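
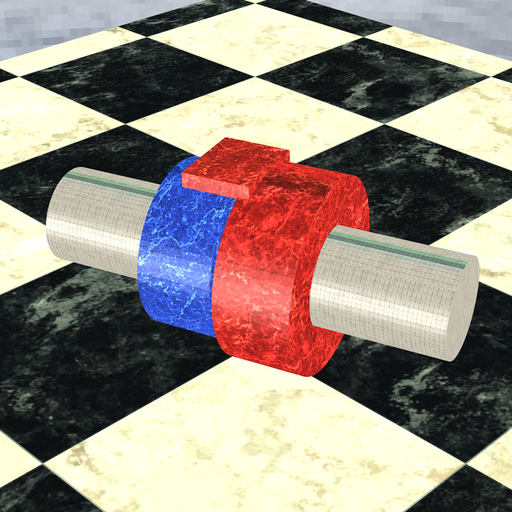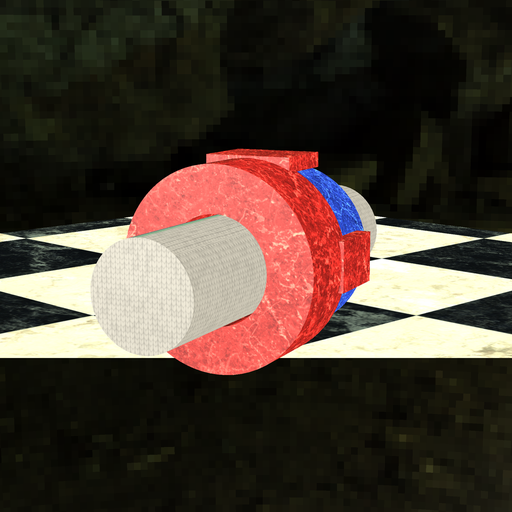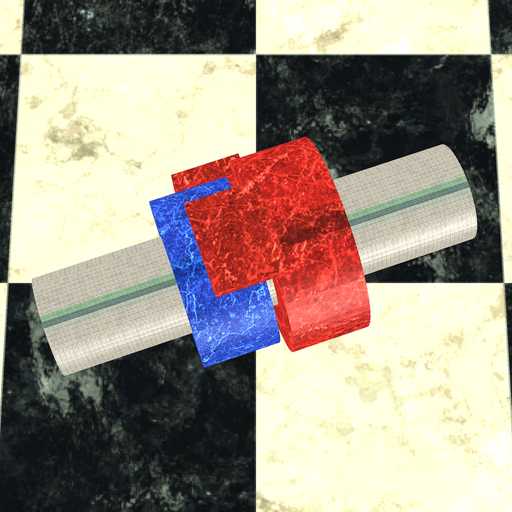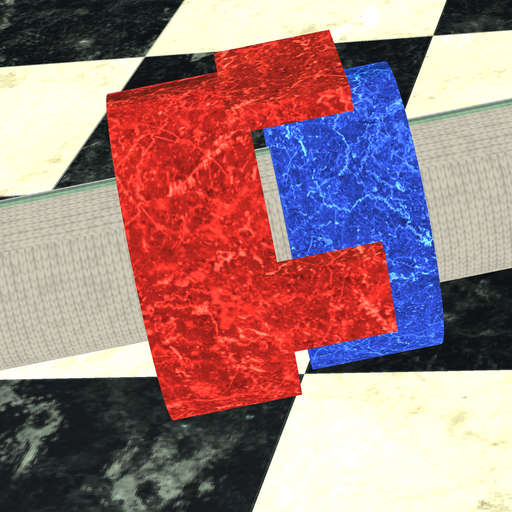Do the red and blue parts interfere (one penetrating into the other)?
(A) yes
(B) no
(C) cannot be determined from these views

(B) no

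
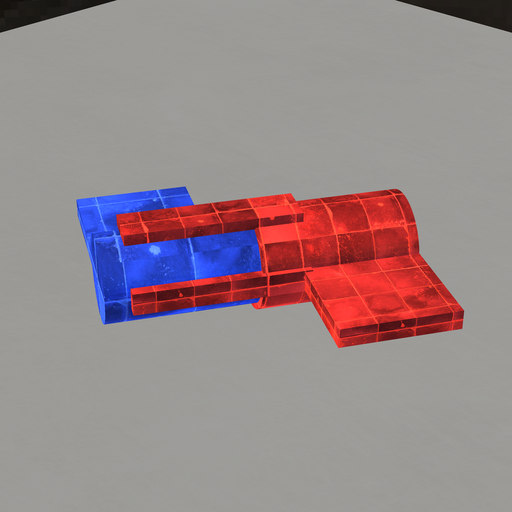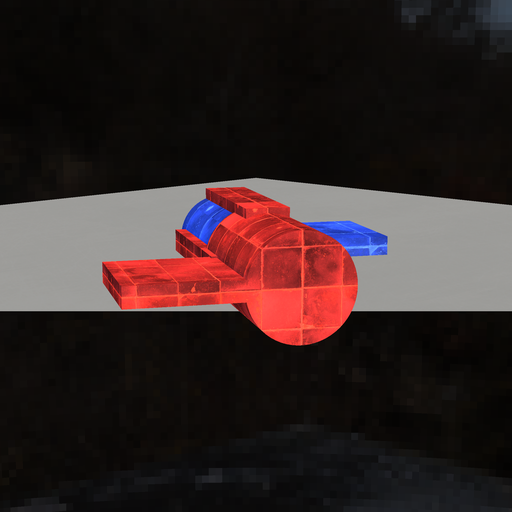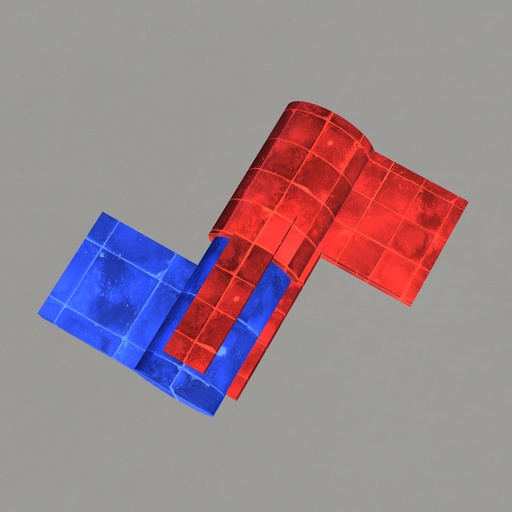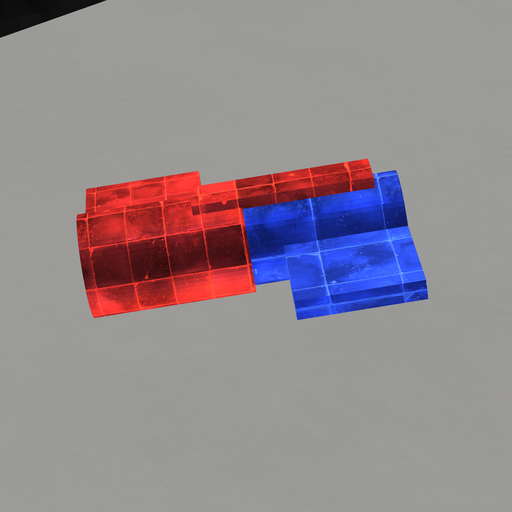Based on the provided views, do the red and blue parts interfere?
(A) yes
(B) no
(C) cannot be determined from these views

(A) yes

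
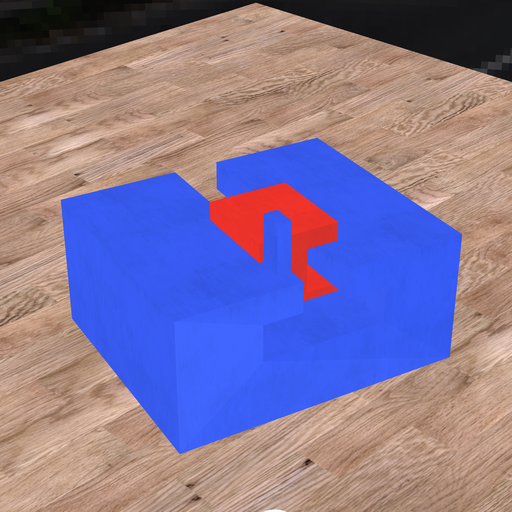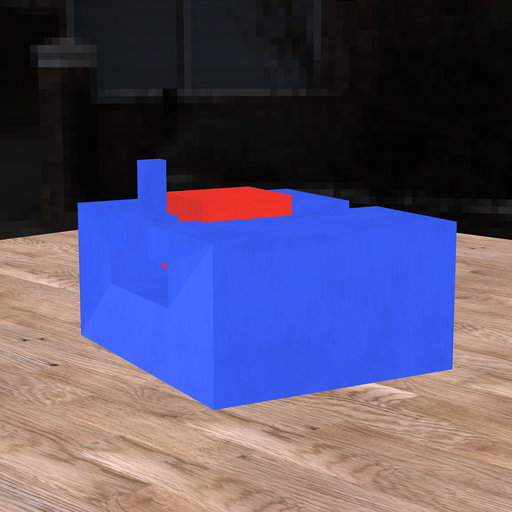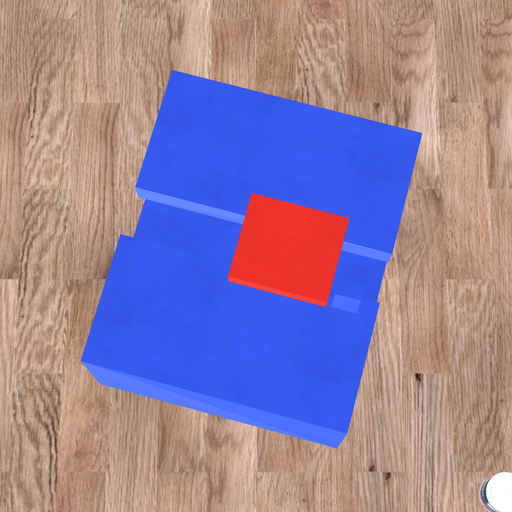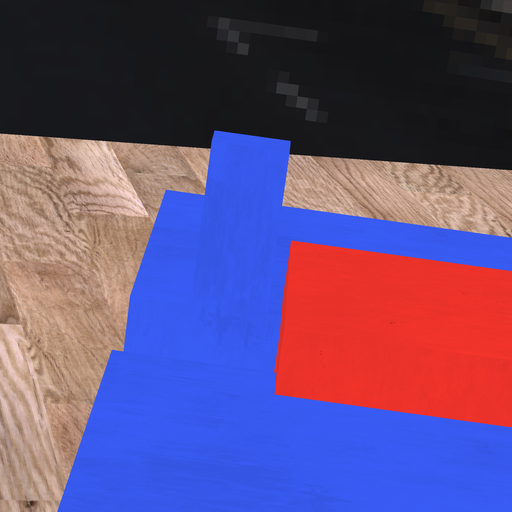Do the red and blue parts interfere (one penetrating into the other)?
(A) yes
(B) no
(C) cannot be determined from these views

(B) no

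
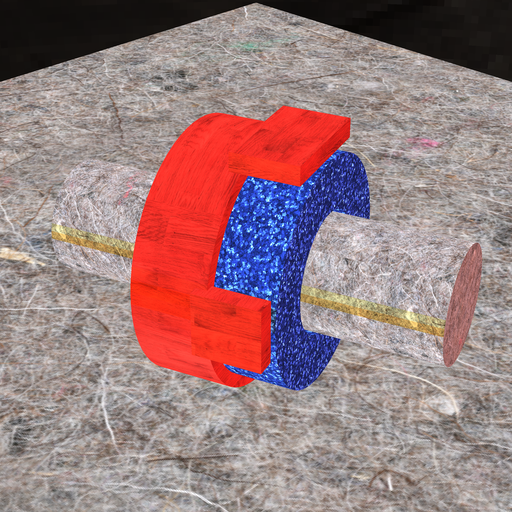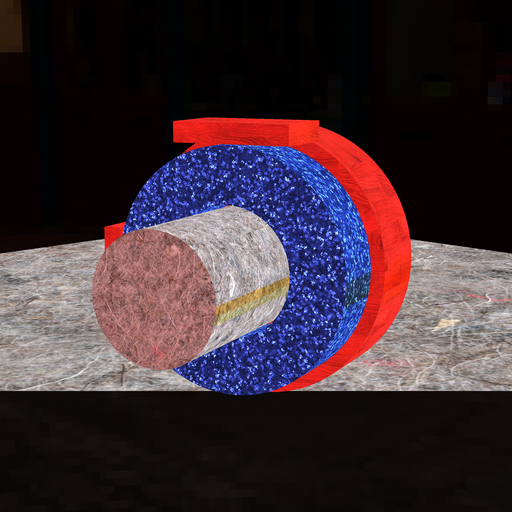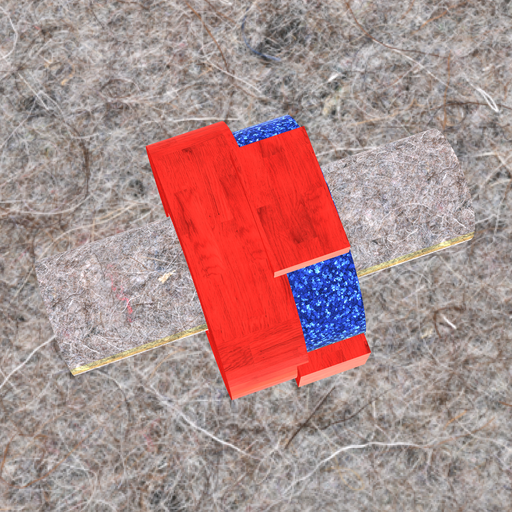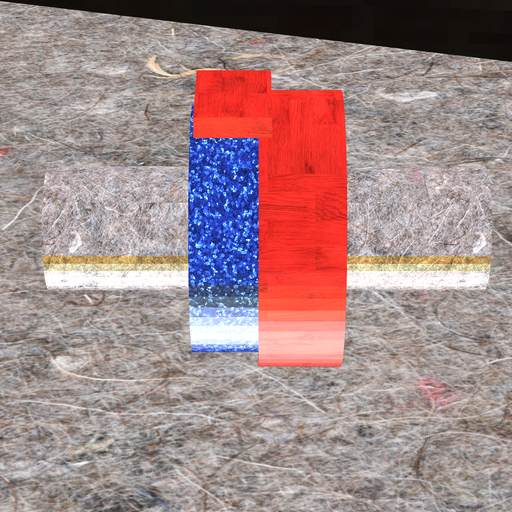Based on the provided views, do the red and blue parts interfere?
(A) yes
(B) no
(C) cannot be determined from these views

(A) yes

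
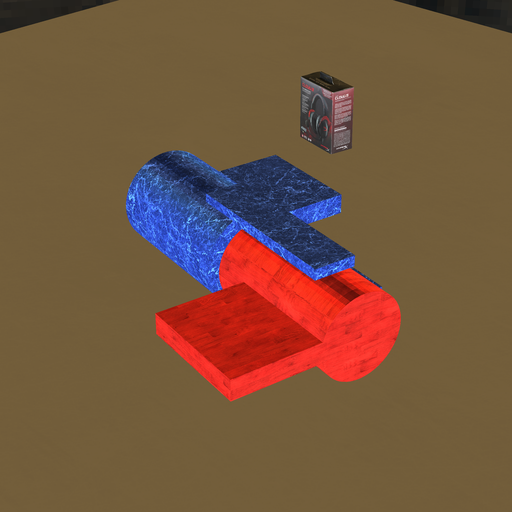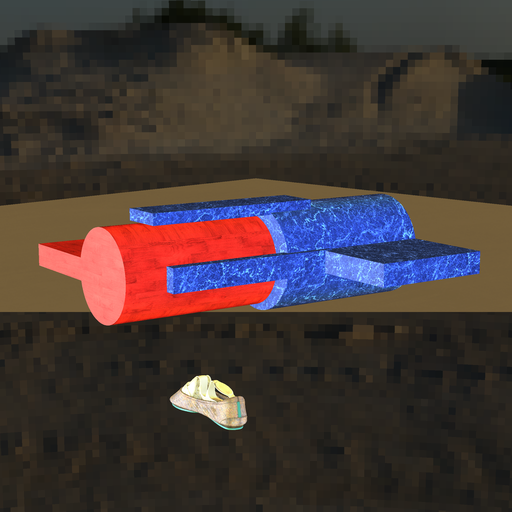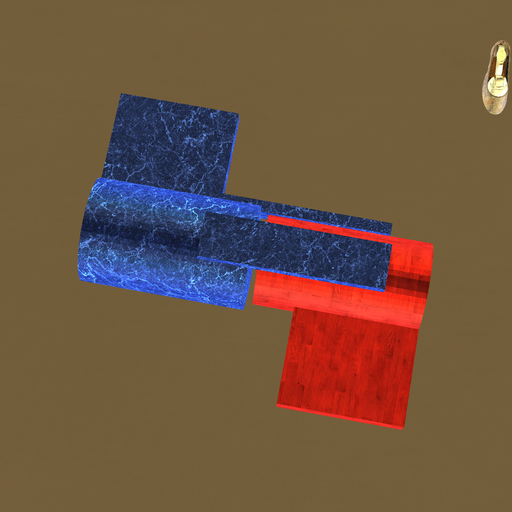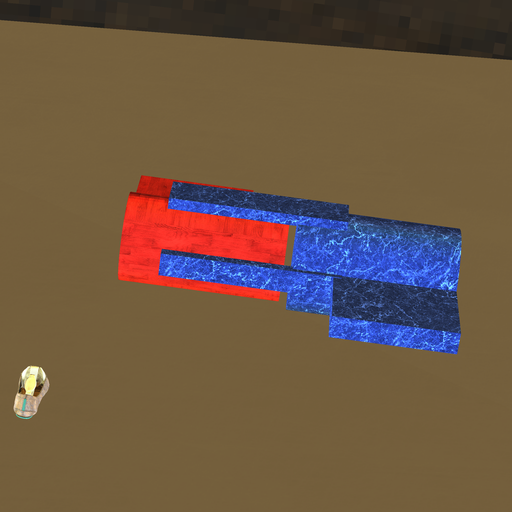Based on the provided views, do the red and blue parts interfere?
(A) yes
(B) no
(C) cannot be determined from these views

(B) no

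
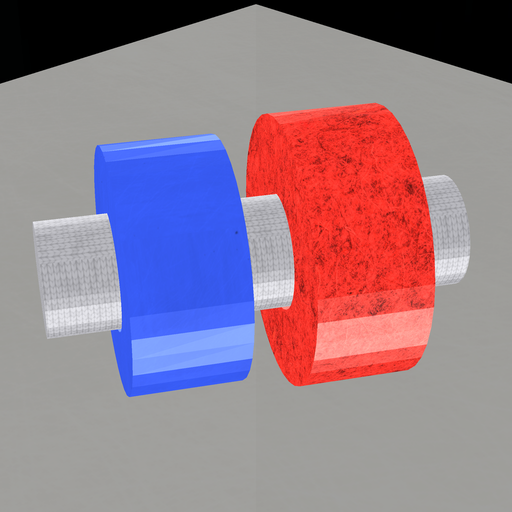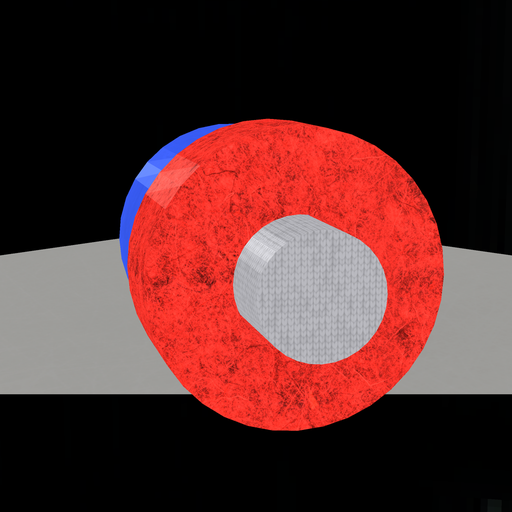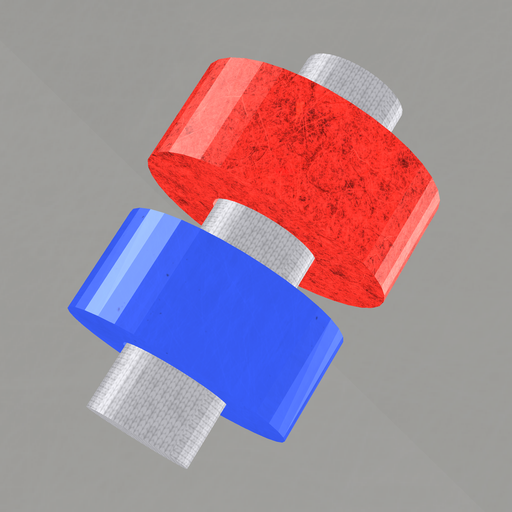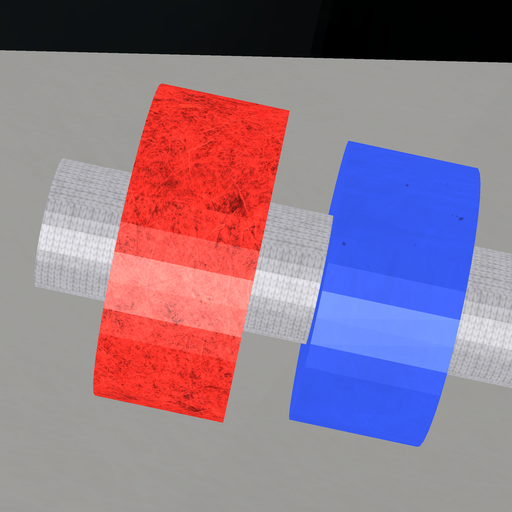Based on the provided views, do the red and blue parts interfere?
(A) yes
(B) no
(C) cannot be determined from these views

(B) no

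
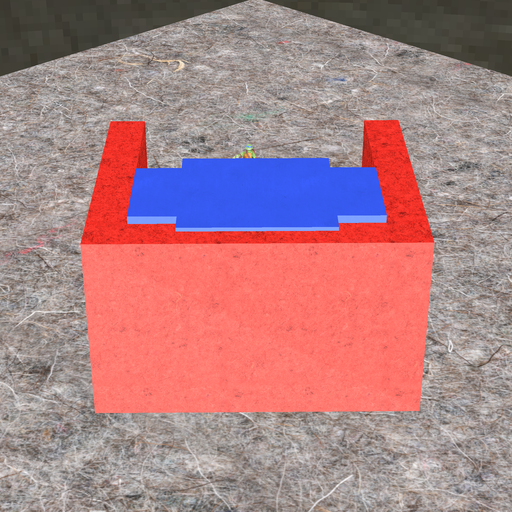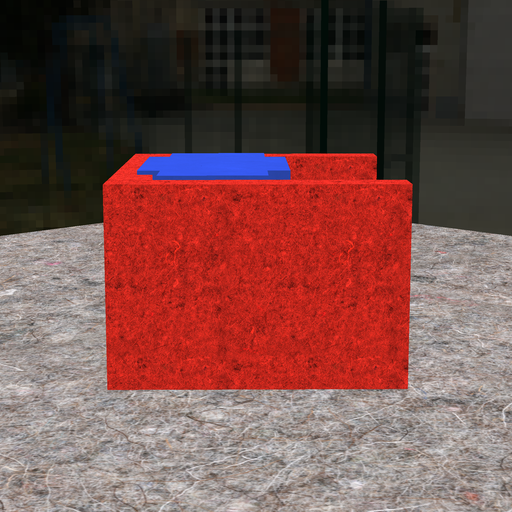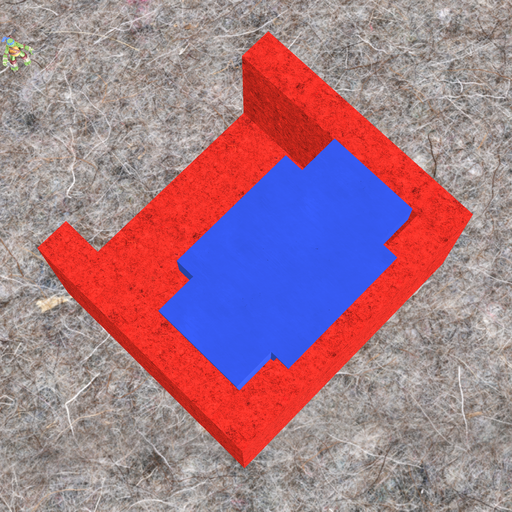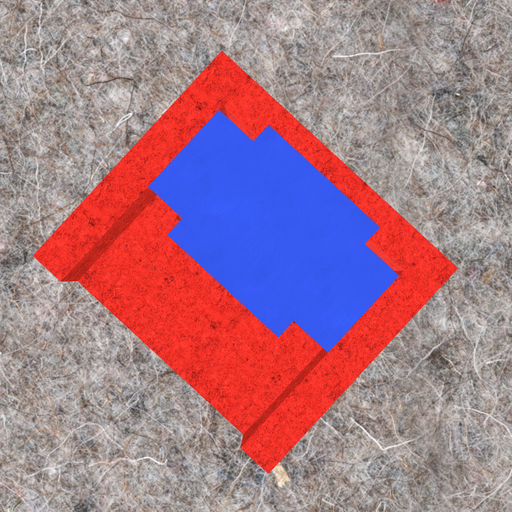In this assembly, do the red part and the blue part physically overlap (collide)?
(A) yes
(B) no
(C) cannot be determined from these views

(A) yes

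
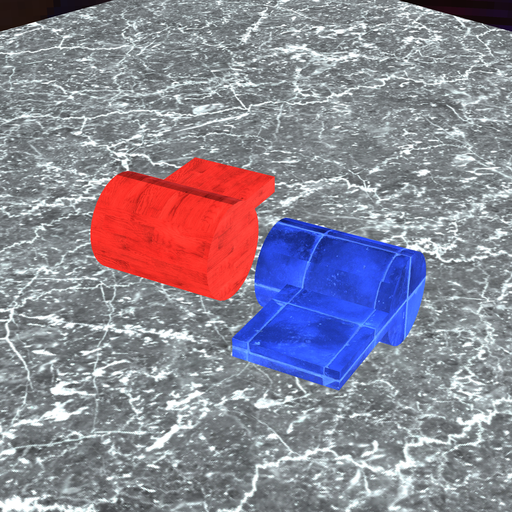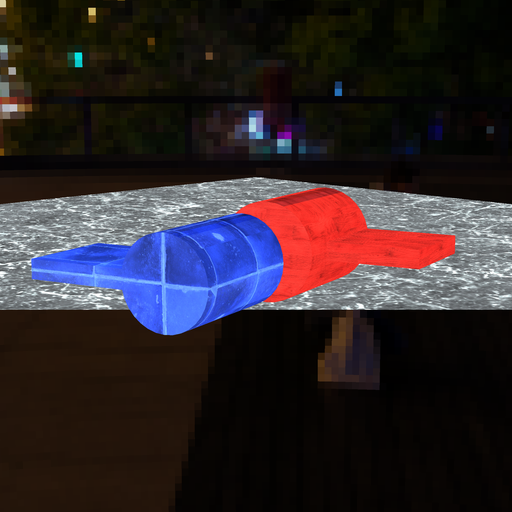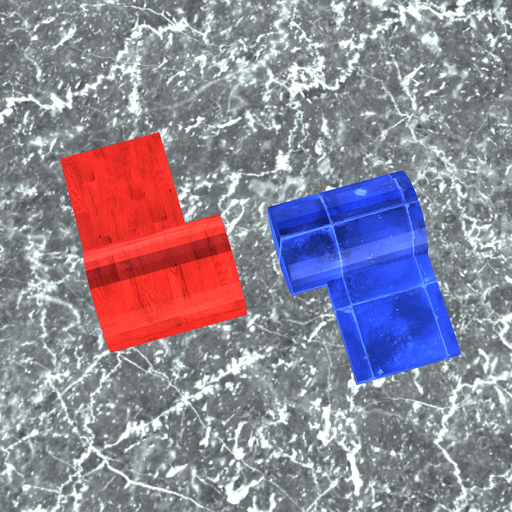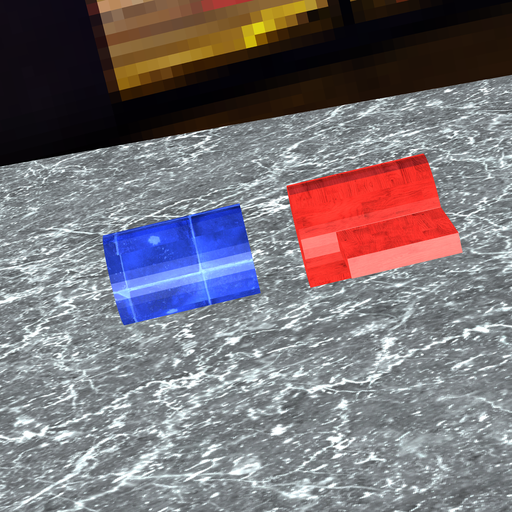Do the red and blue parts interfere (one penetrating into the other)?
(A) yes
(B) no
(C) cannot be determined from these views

(B) no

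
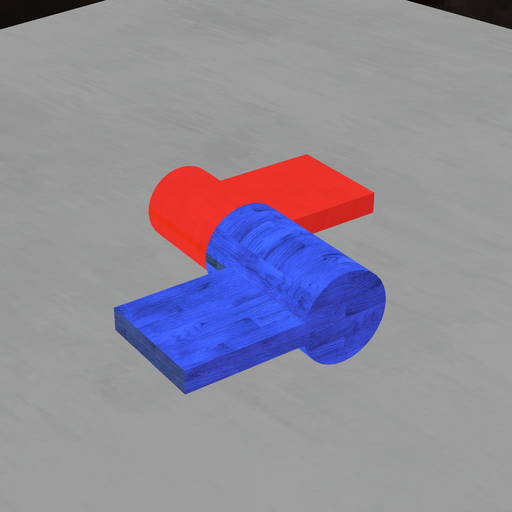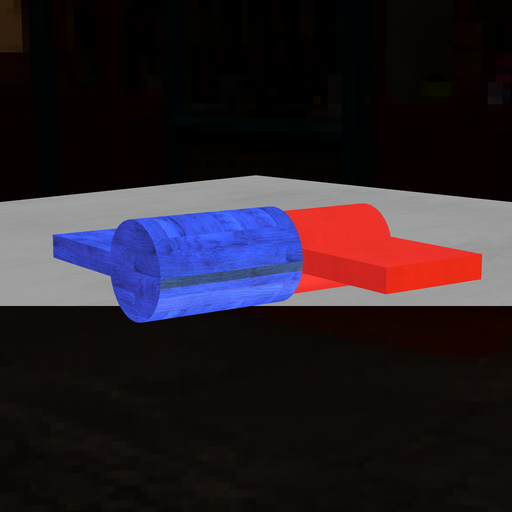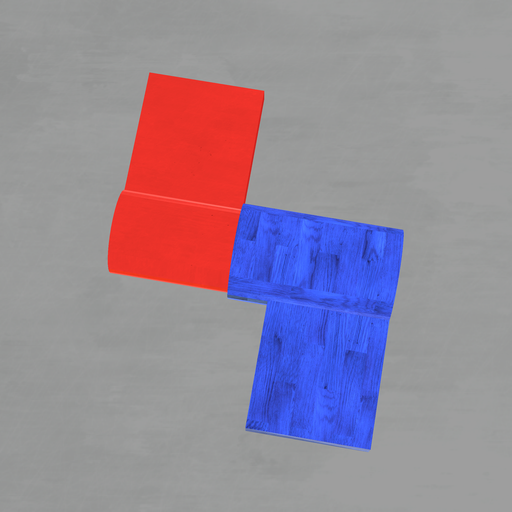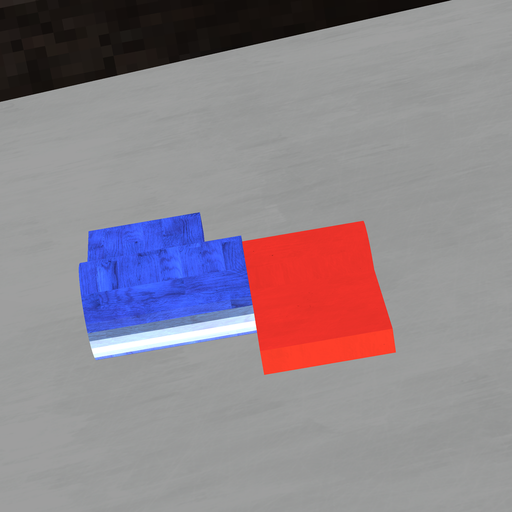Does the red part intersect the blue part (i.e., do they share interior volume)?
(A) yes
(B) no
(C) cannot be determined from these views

(A) yes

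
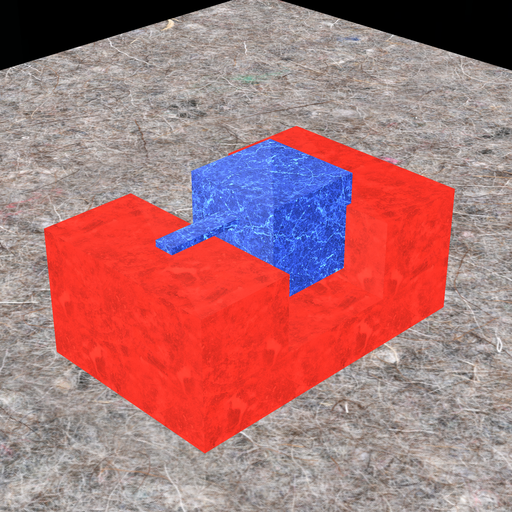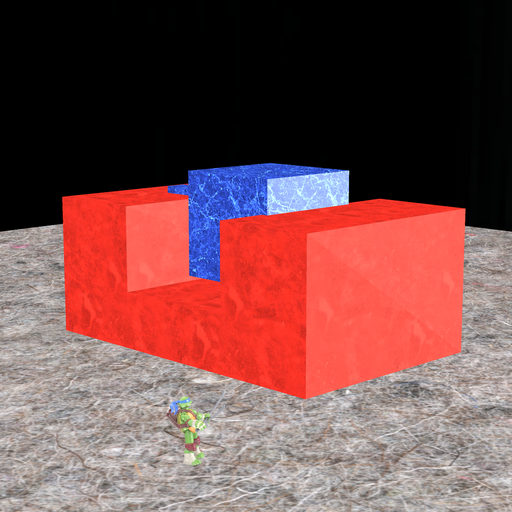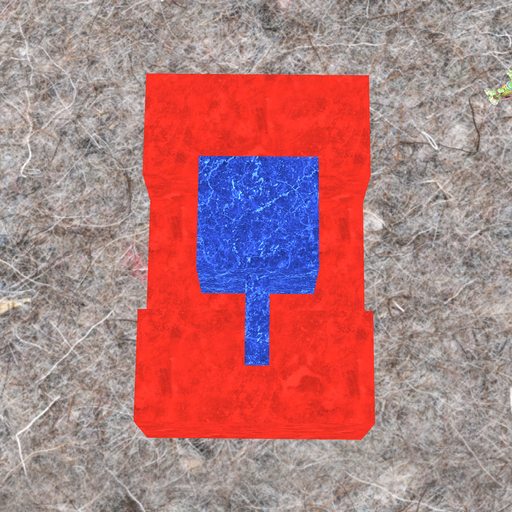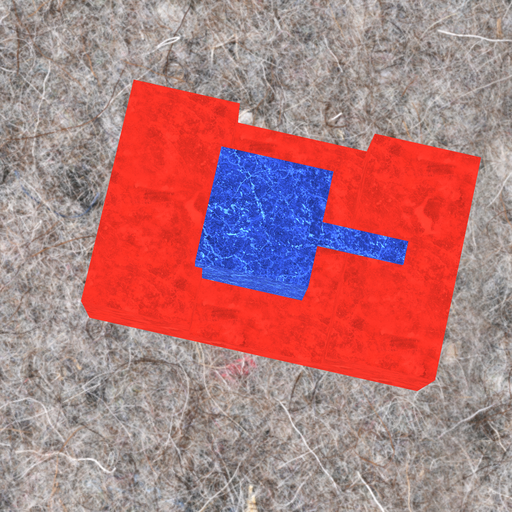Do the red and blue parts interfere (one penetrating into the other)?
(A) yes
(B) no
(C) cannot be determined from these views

(A) yes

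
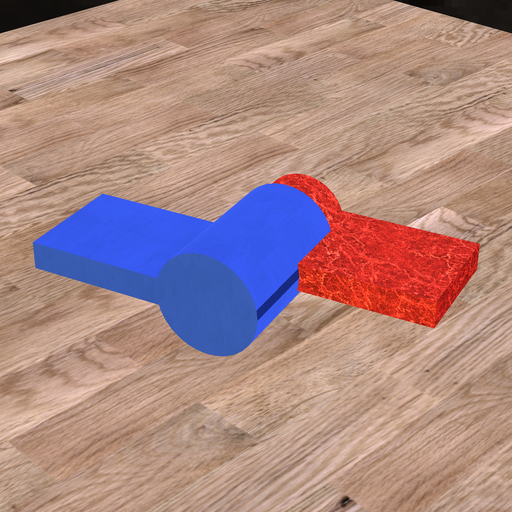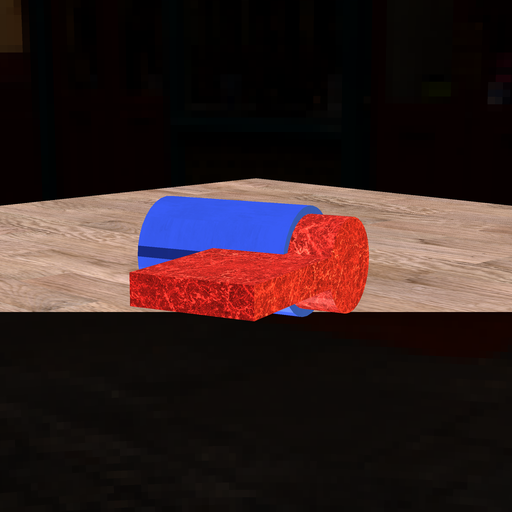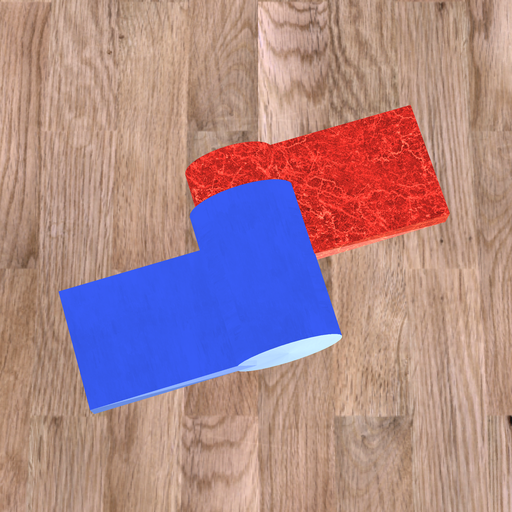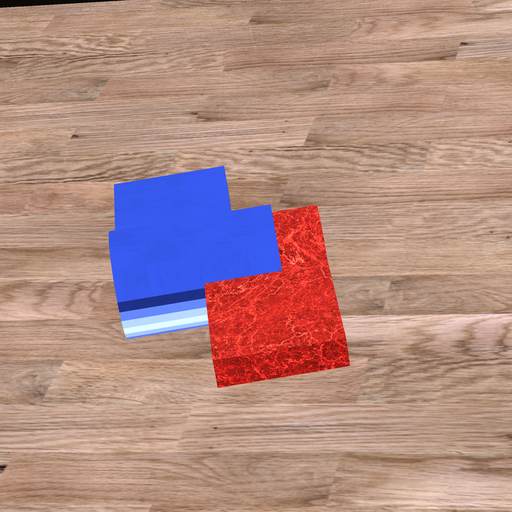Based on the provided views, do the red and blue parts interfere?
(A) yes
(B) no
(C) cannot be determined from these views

(A) yes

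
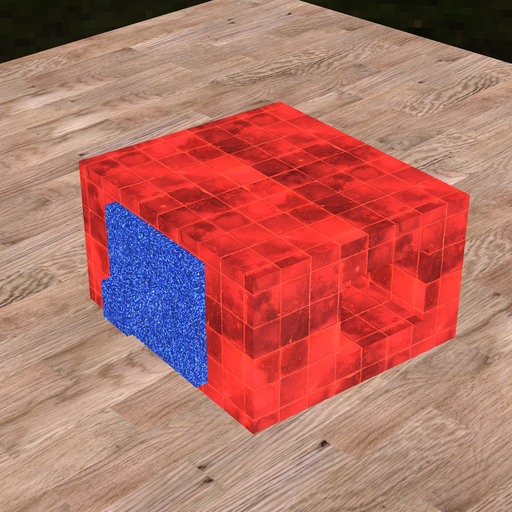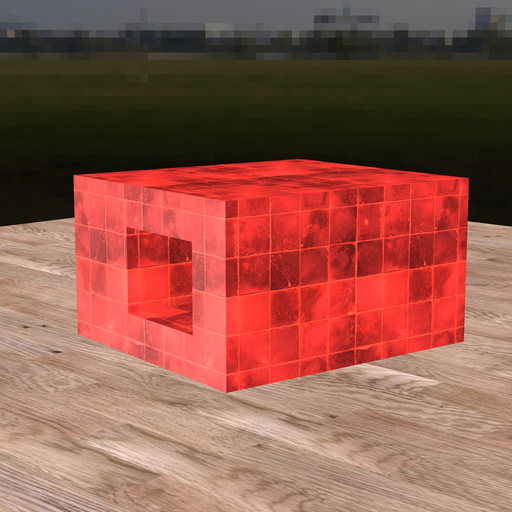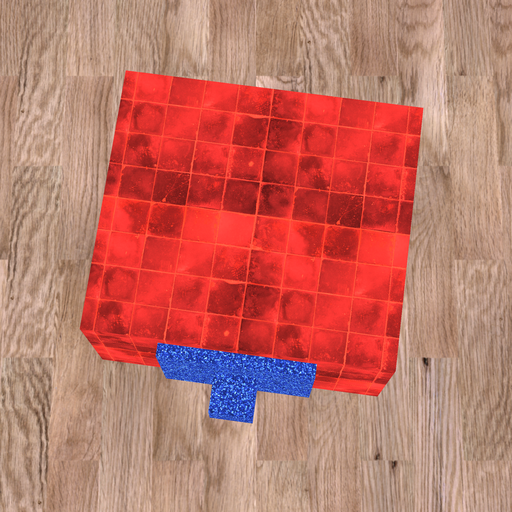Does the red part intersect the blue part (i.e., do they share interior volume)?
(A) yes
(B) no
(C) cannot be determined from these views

(C) cannot be determined from these views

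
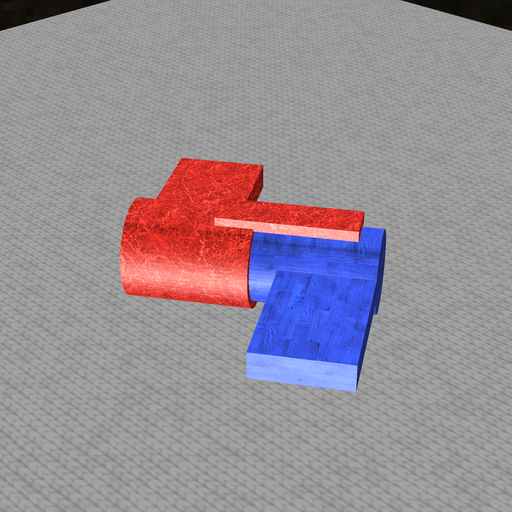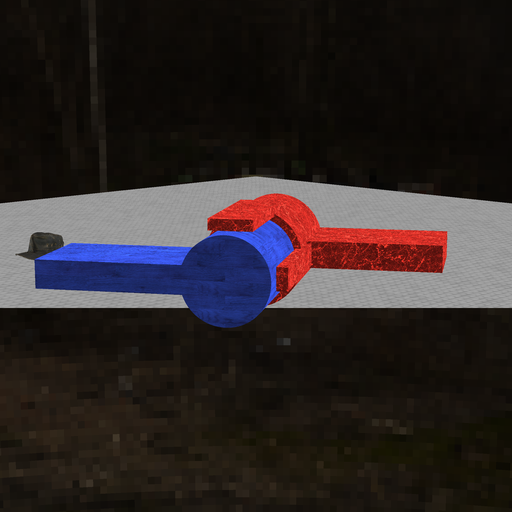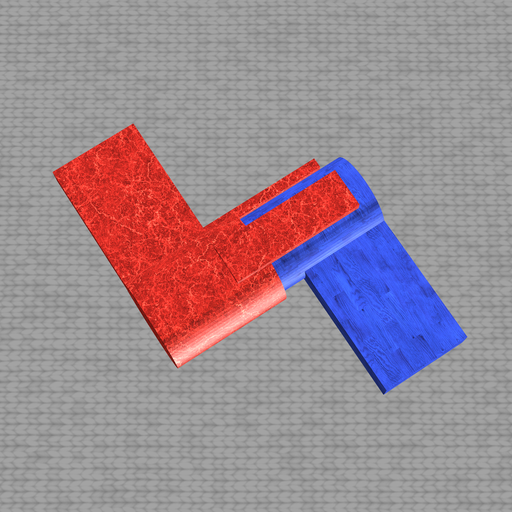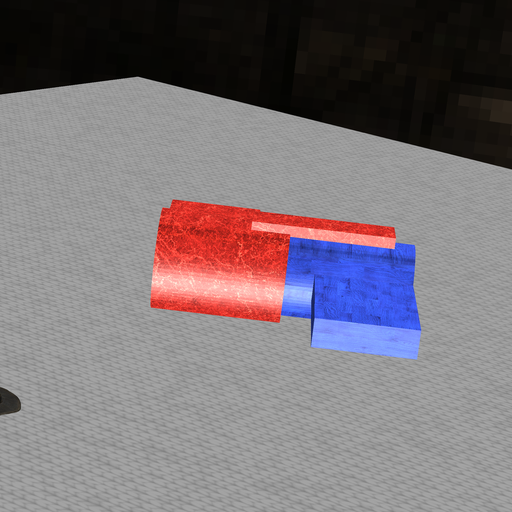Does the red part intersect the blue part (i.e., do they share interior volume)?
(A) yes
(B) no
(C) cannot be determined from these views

(A) yes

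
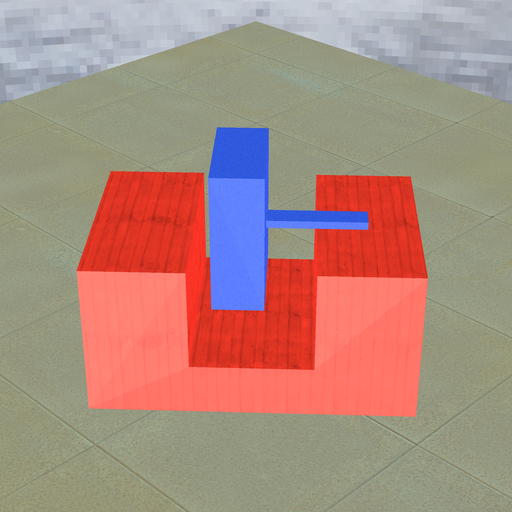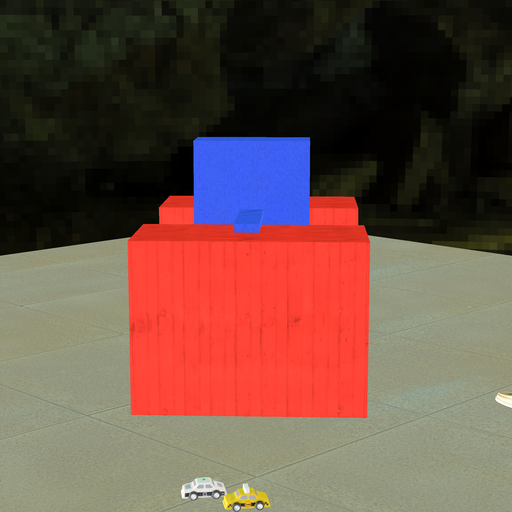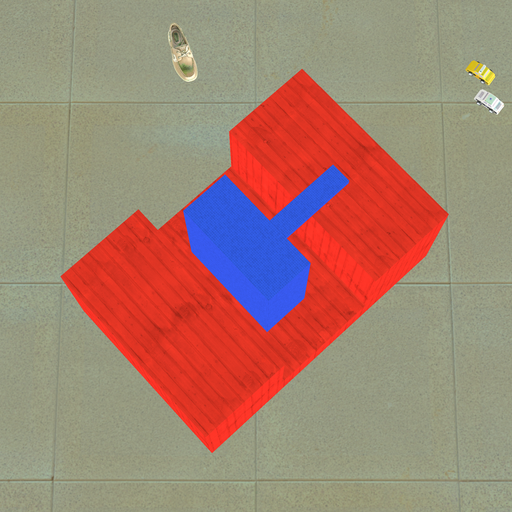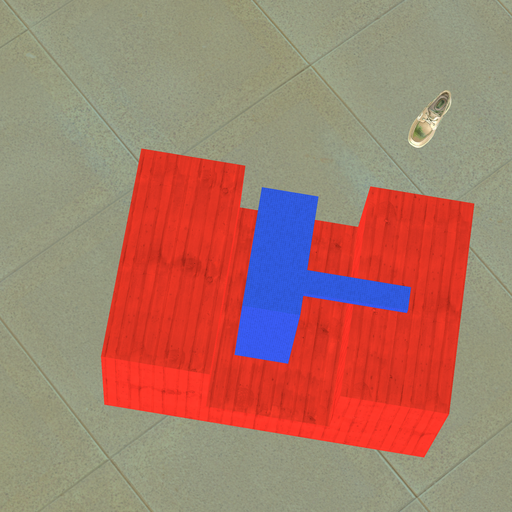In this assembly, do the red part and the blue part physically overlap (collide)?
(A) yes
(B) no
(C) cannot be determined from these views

(B) no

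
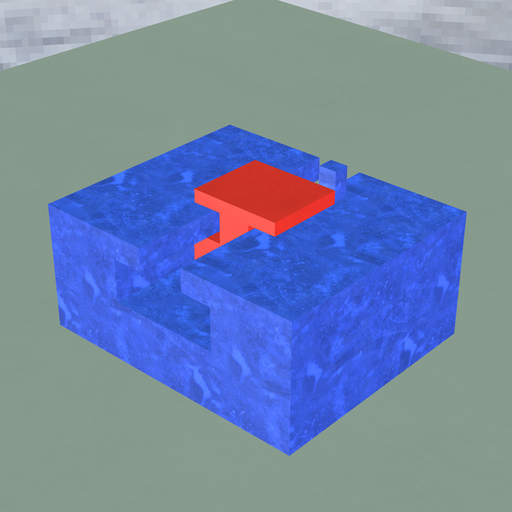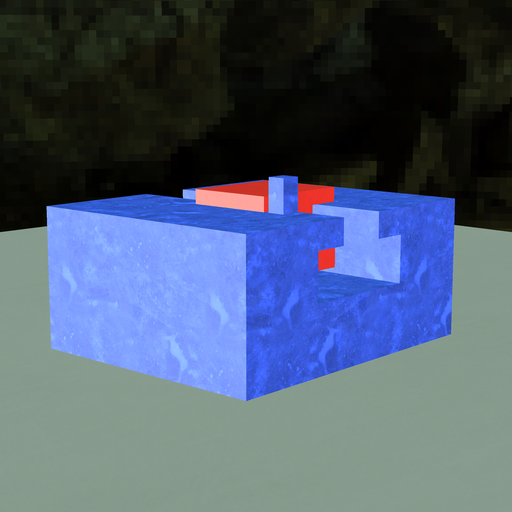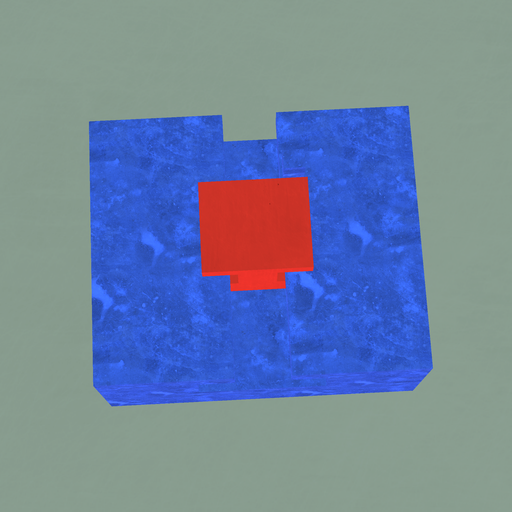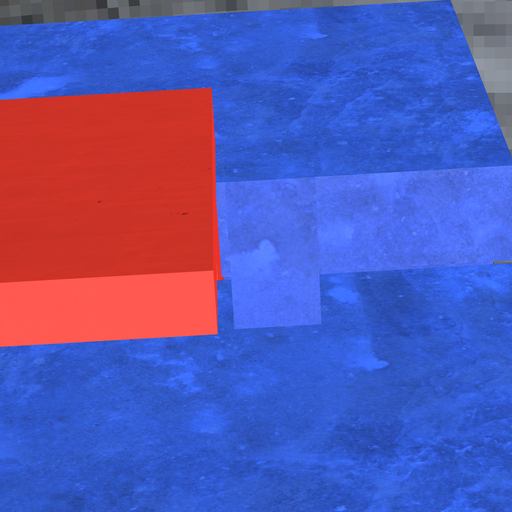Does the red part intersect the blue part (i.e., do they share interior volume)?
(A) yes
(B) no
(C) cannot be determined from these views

(B) no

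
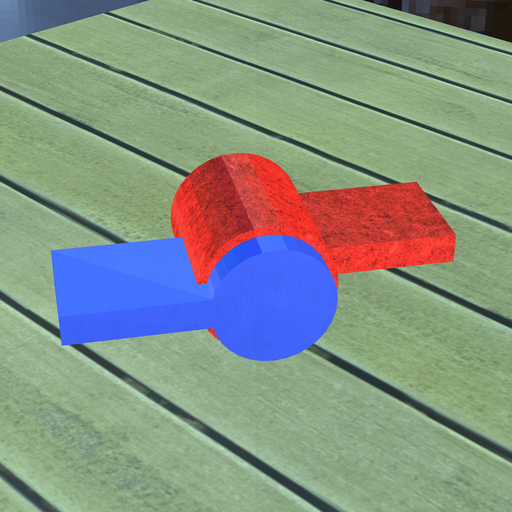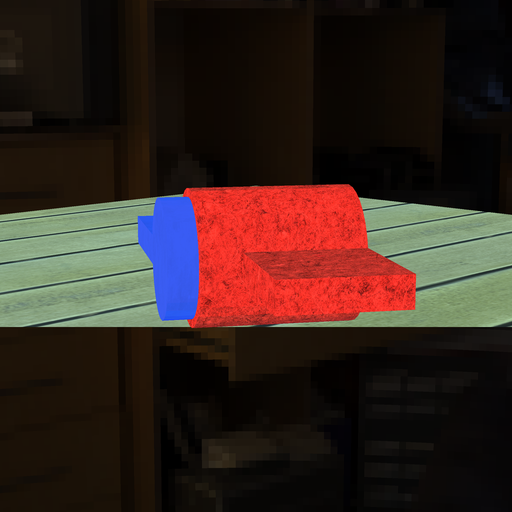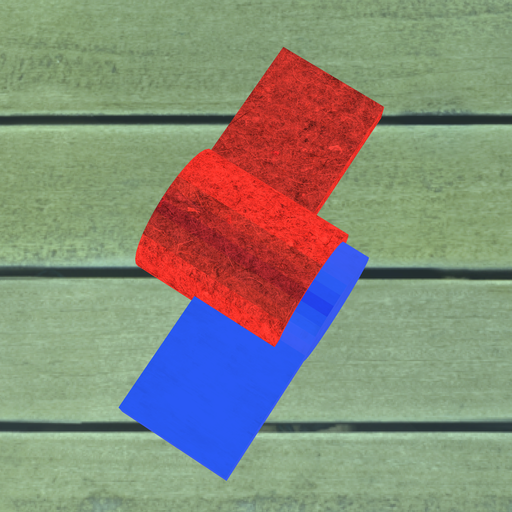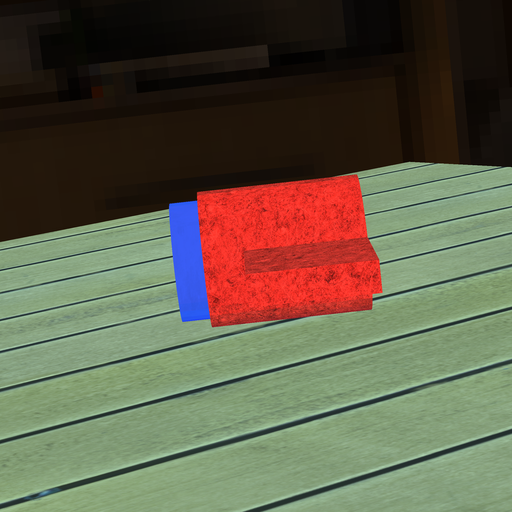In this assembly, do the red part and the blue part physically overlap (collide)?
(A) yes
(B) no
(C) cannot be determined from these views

(A) yes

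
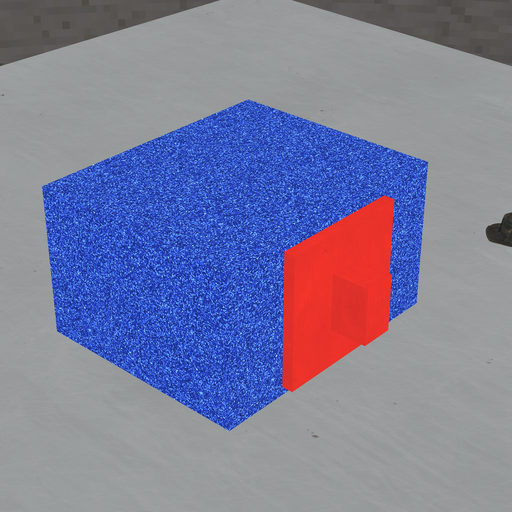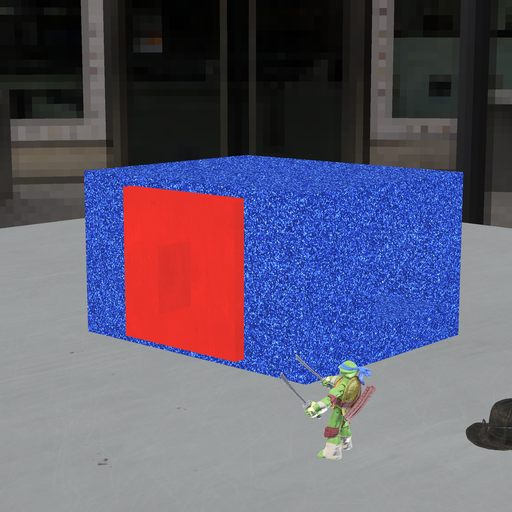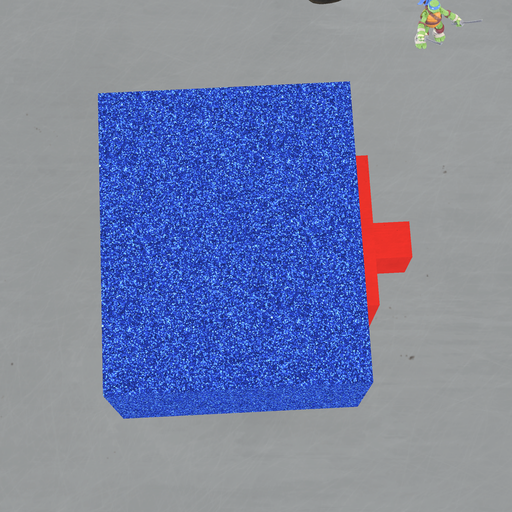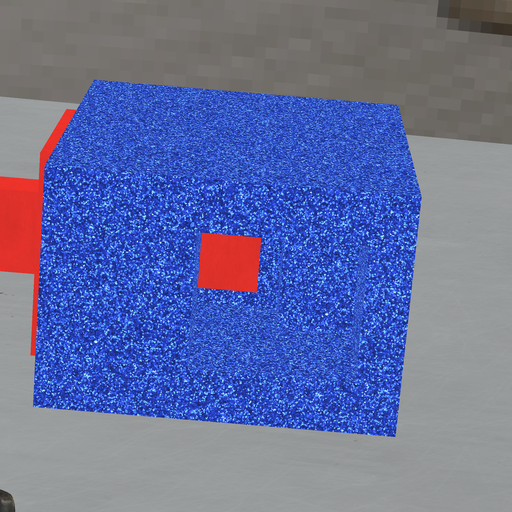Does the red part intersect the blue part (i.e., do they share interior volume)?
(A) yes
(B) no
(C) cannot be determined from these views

(B) no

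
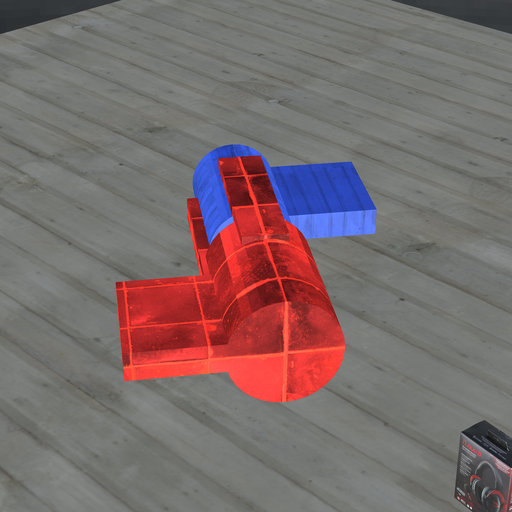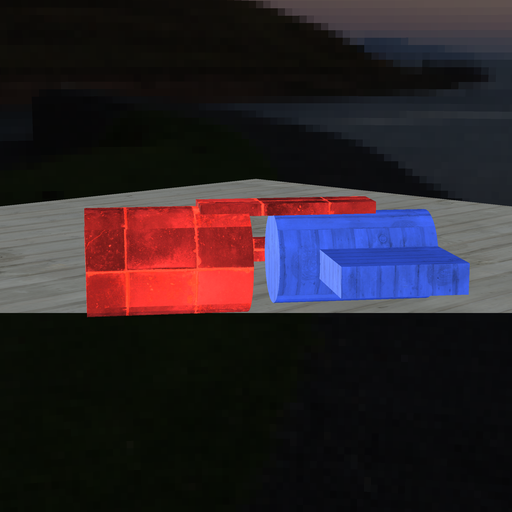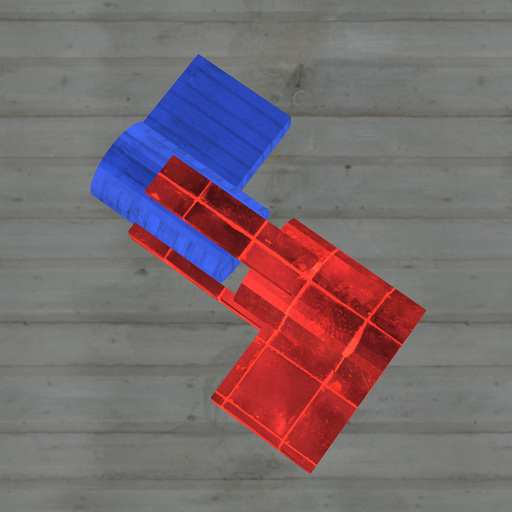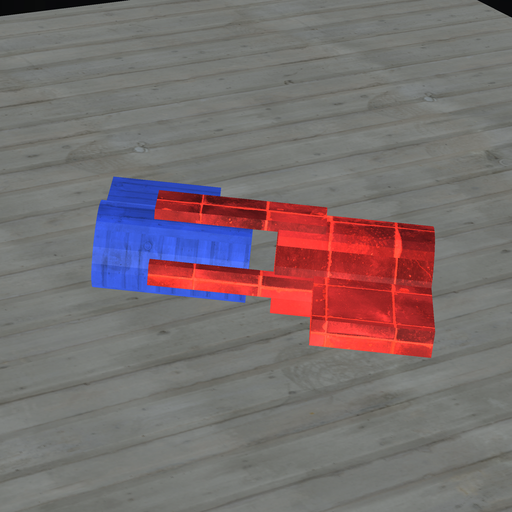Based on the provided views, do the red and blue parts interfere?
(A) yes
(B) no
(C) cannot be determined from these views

(B) no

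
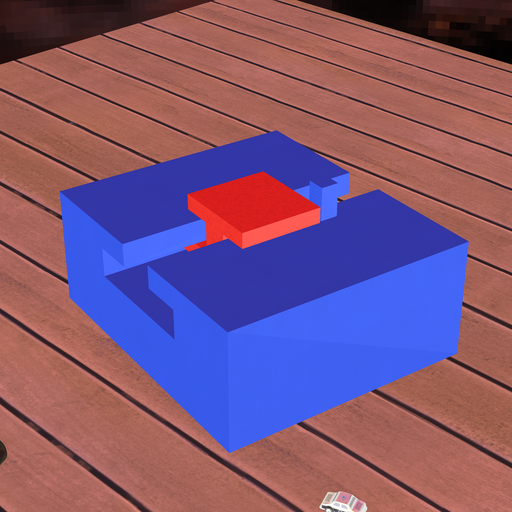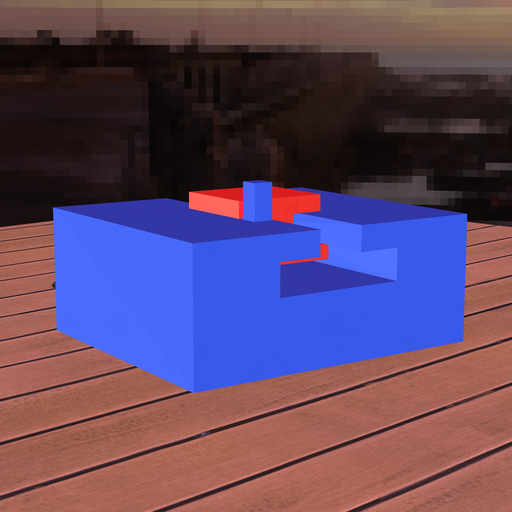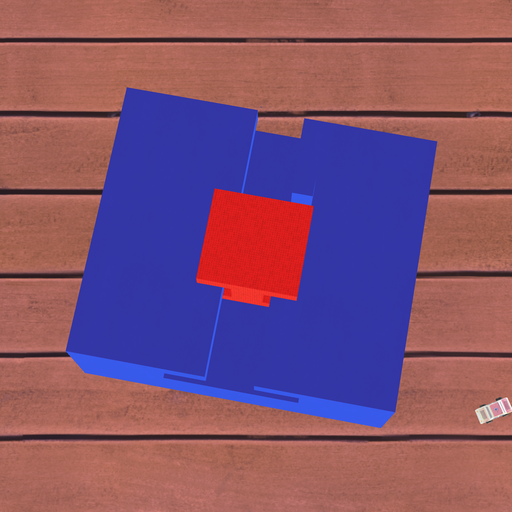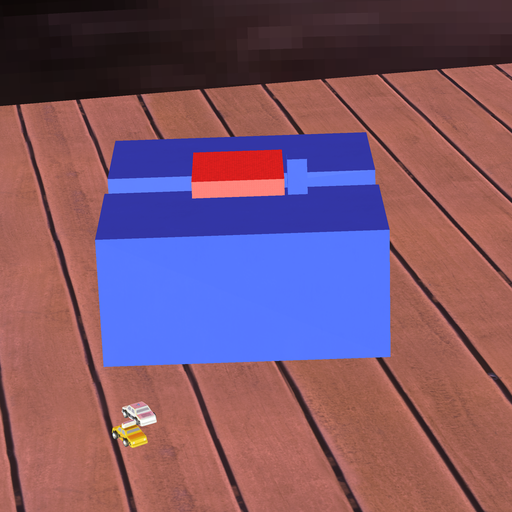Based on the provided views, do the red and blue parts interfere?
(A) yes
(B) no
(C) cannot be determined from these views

(B) no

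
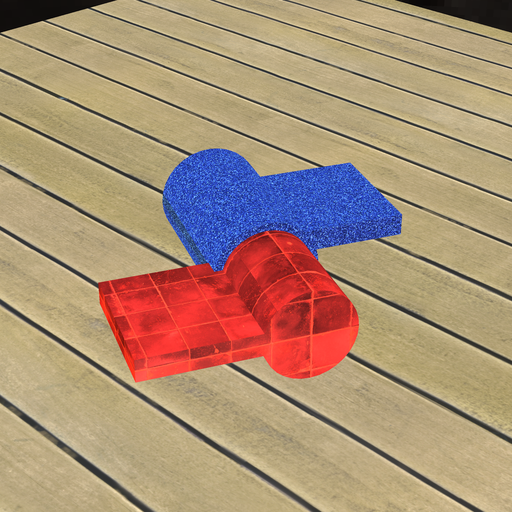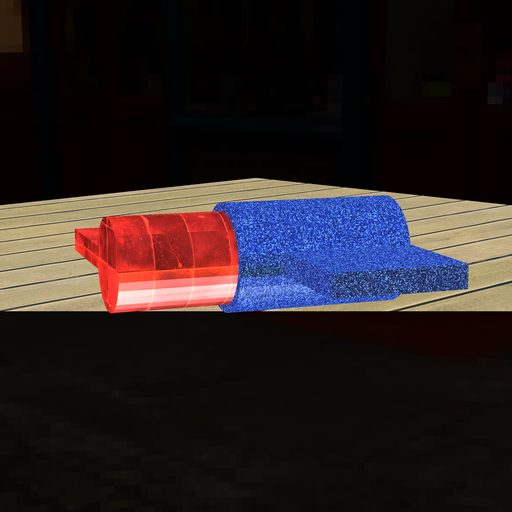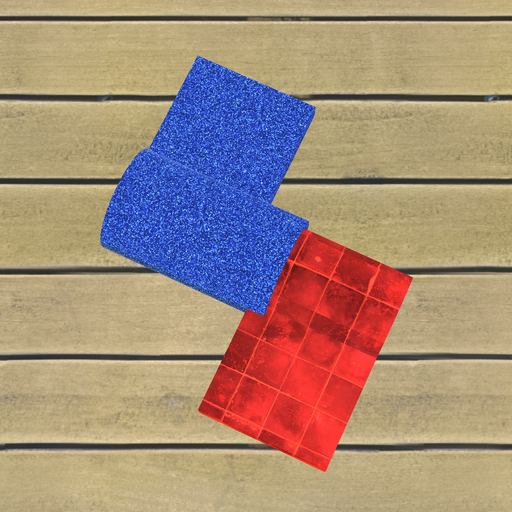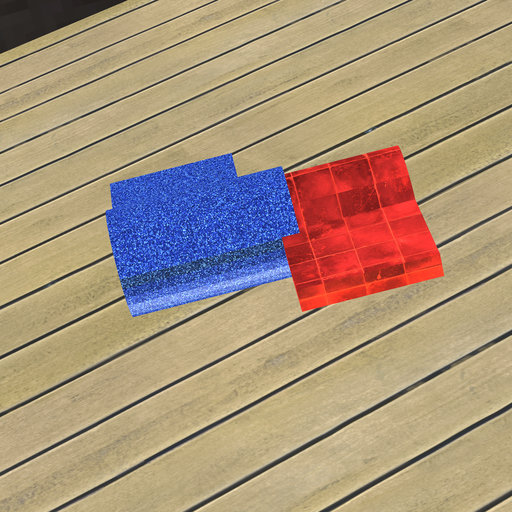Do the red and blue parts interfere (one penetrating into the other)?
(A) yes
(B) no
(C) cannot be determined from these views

(A) yes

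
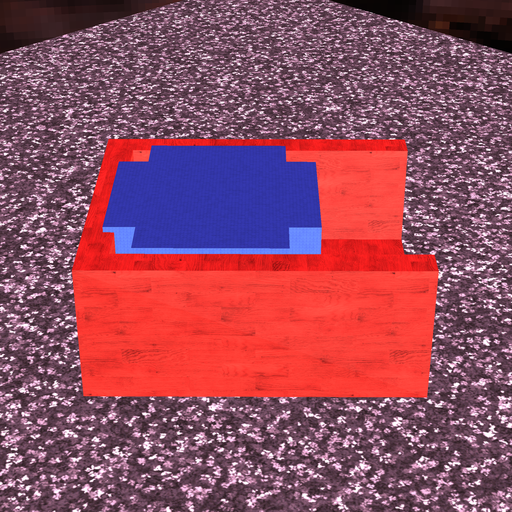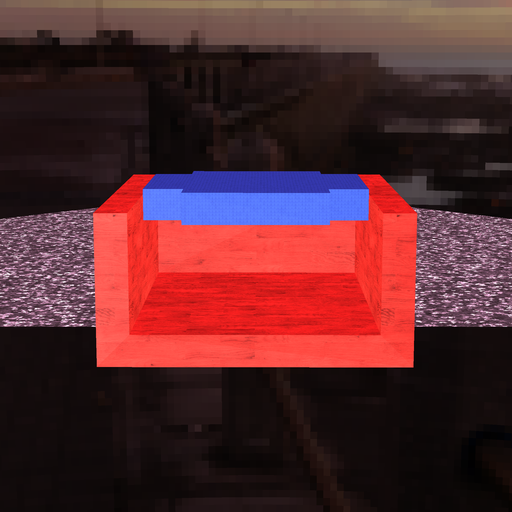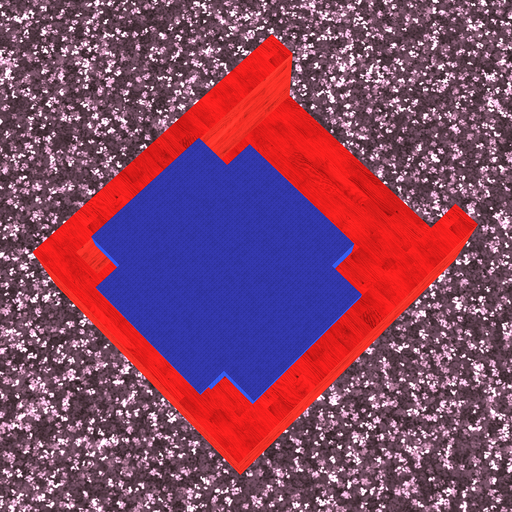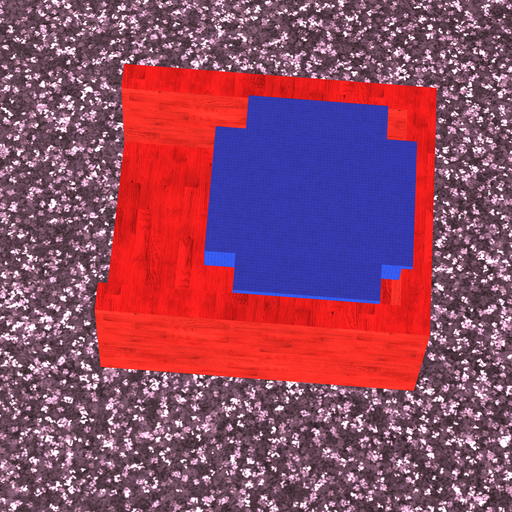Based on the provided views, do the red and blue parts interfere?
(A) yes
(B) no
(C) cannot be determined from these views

(A) yes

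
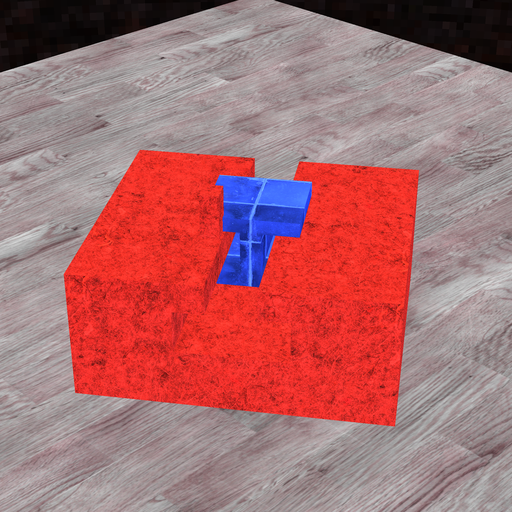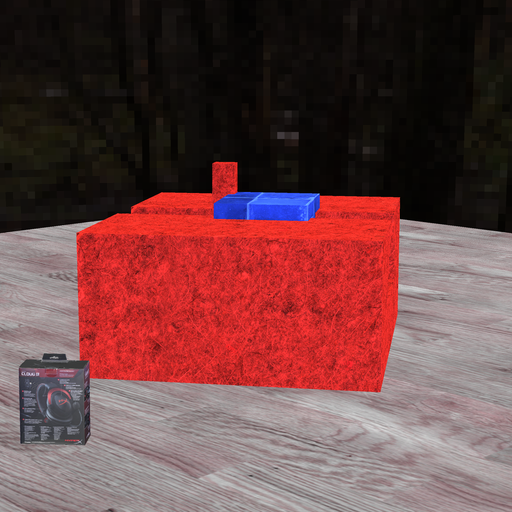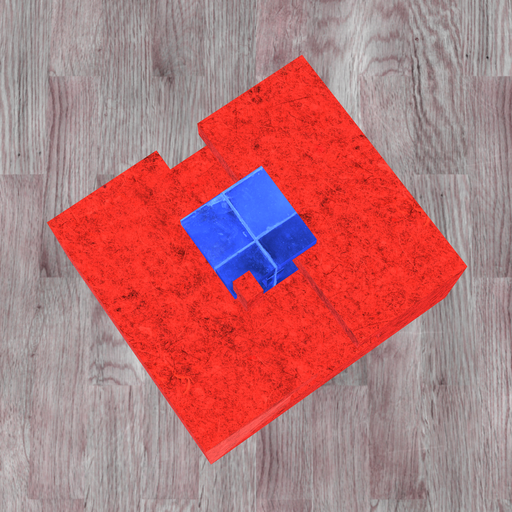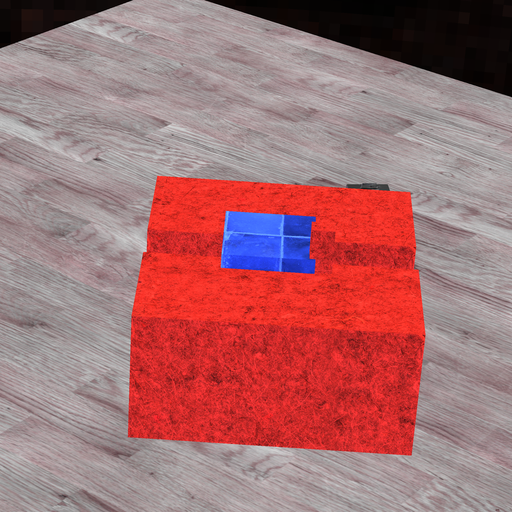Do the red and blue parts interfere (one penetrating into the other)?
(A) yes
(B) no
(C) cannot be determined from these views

(A) yes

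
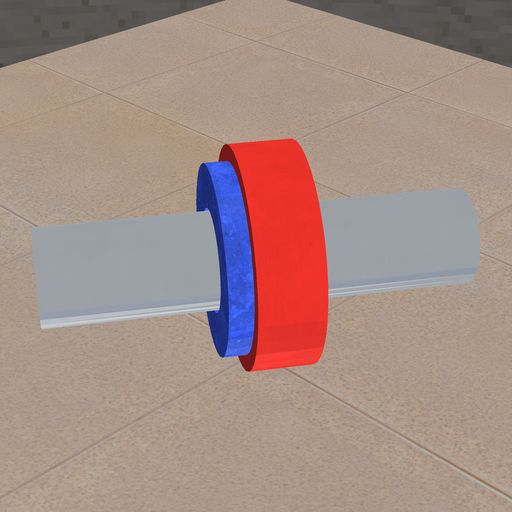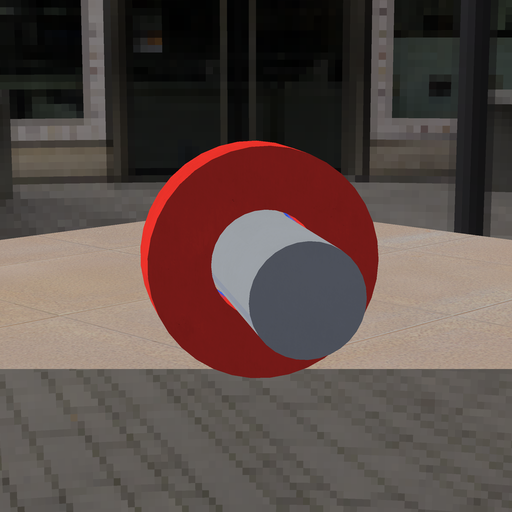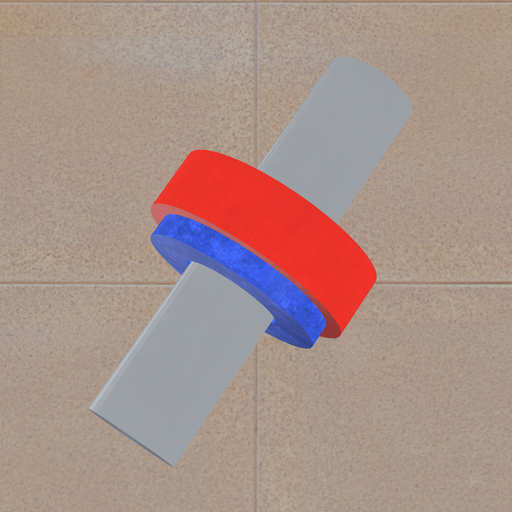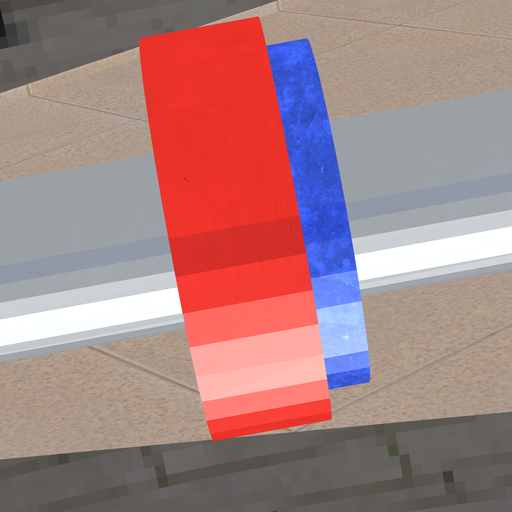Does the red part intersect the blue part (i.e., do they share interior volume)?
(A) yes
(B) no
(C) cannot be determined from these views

(A) yes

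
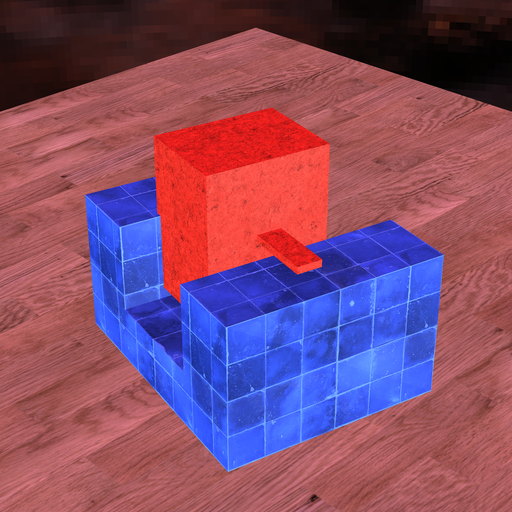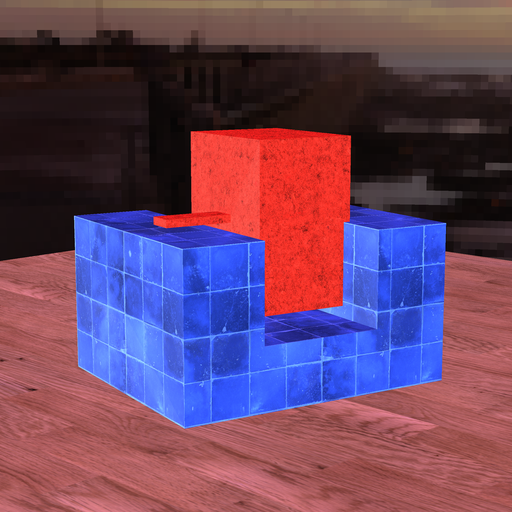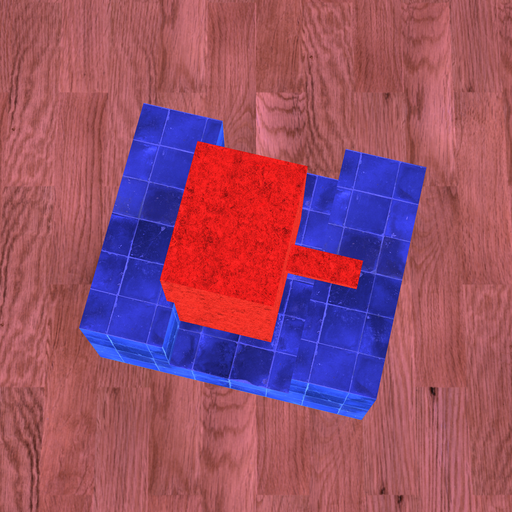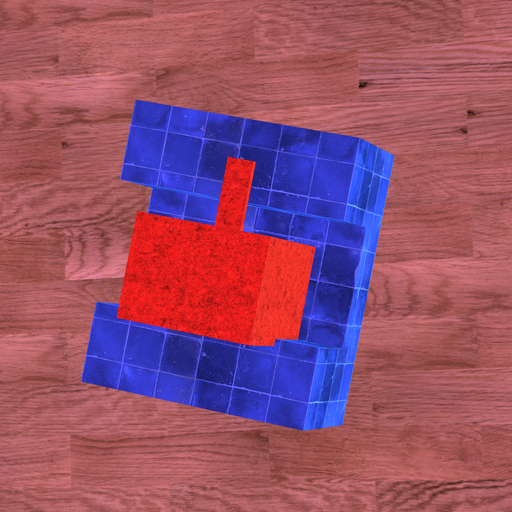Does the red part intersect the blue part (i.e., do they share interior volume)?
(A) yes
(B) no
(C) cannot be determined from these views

(A) yes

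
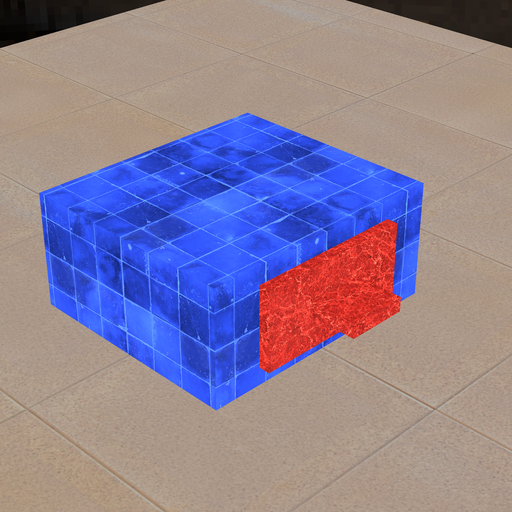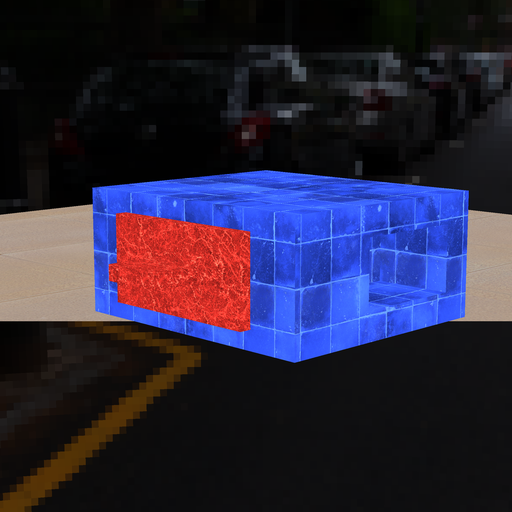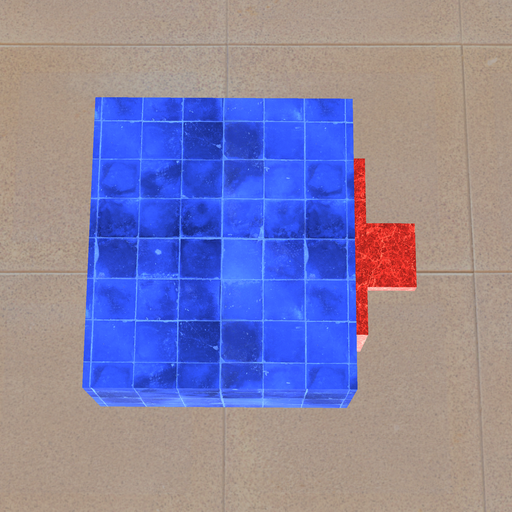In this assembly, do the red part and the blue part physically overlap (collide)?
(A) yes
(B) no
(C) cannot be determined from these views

(C) cannot be determined from these views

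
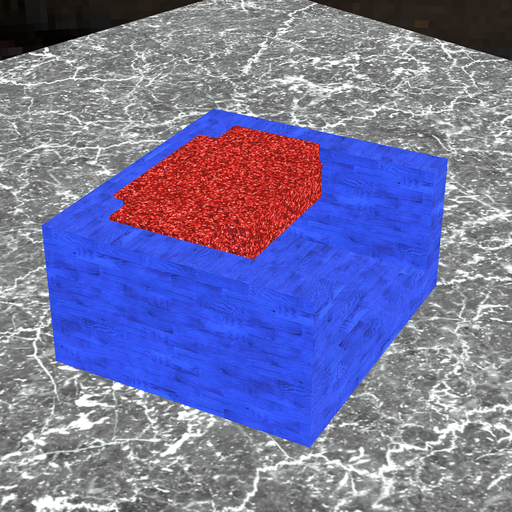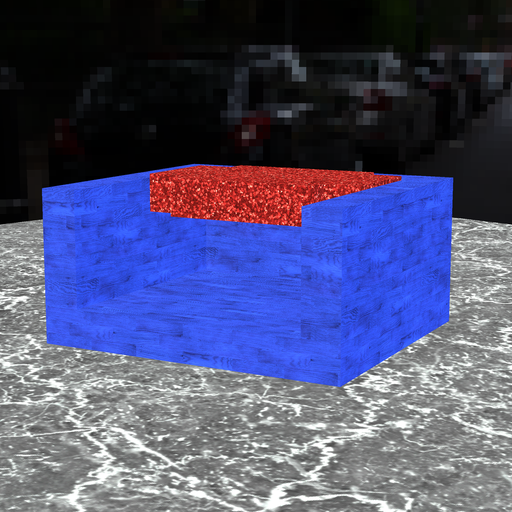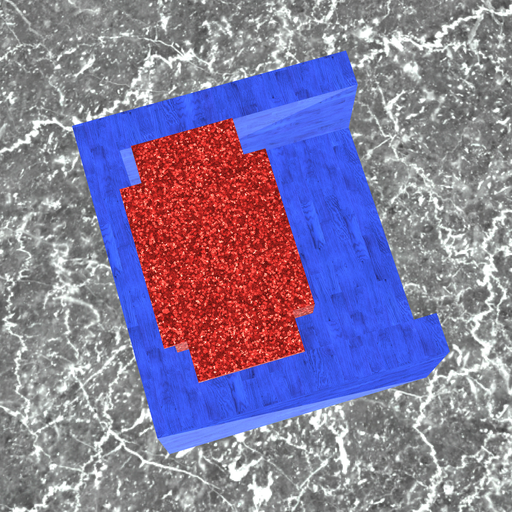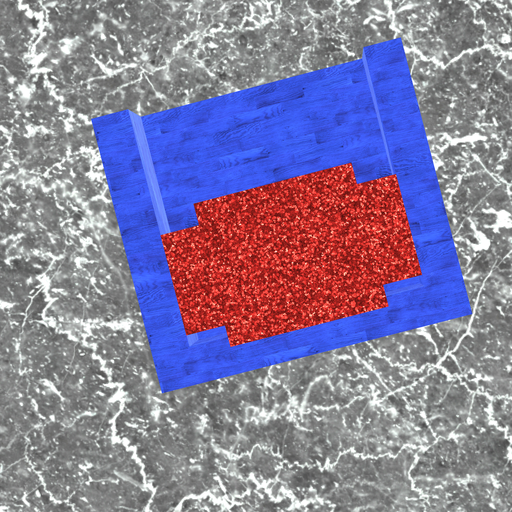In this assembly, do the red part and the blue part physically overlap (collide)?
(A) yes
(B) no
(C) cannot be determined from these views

(A) yes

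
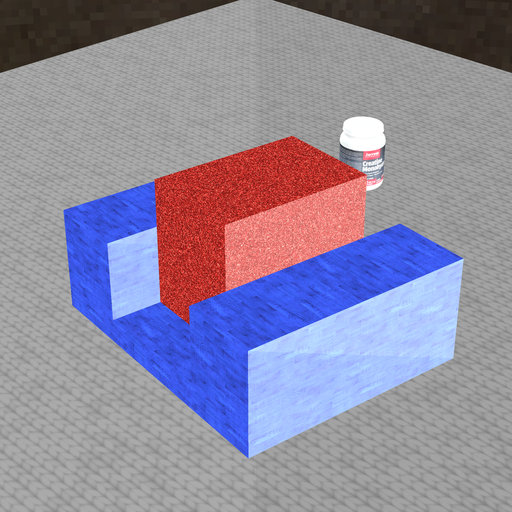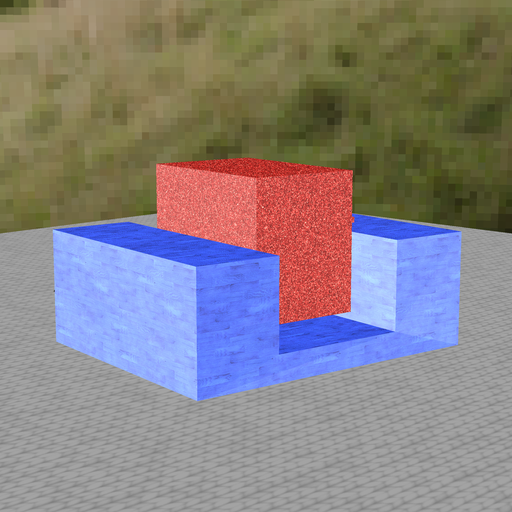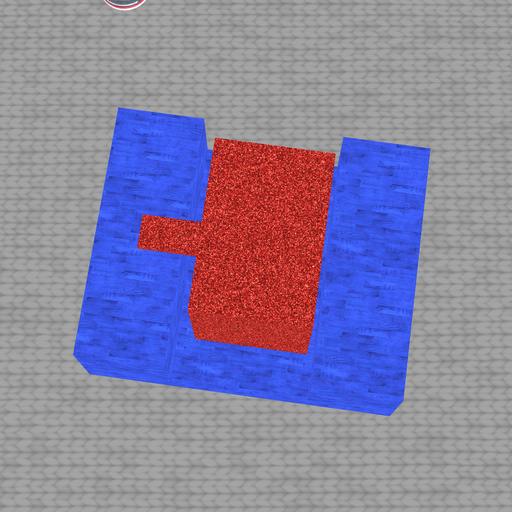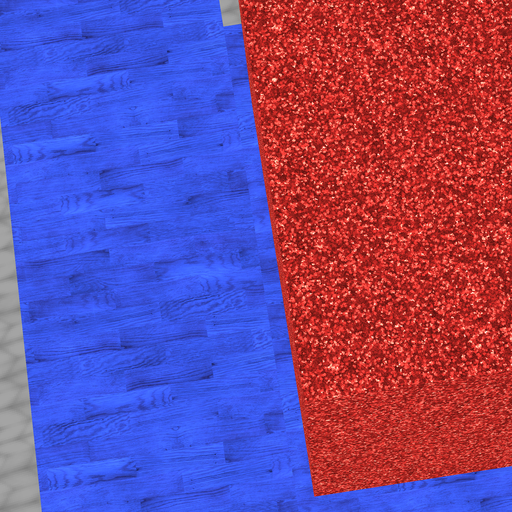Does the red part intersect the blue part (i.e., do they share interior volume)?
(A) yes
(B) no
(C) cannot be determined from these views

(B) no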